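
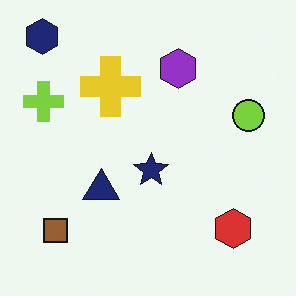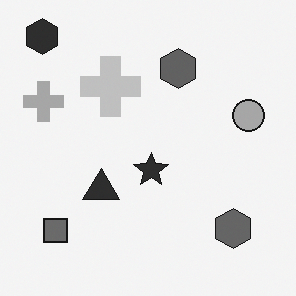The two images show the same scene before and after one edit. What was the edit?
This is the original image converted to grayscale.

All color is removed — every shape is now a shade of grey.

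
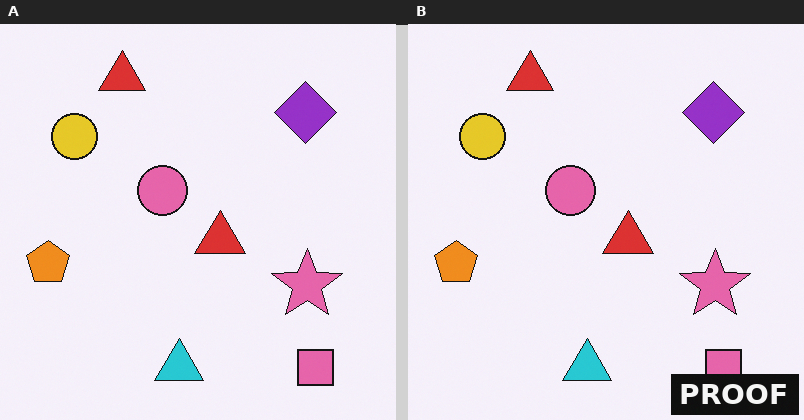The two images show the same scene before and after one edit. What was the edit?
It was watermarked with the text "PROOF" in the lower-right corner.

A dark label reading "PROOF" appears in the lower-right corner.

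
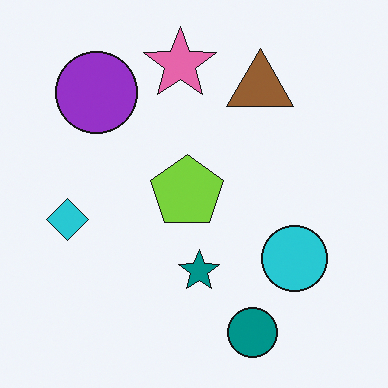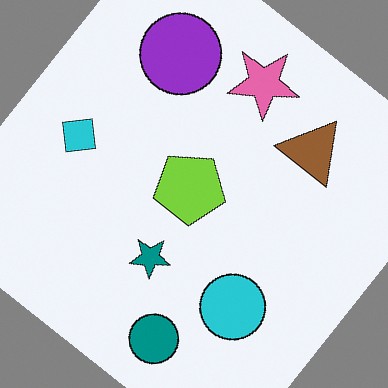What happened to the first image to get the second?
This is the original image rotated clockwise by a large amount — several tens of degrees.

Every shape is tilted by the same angle and the image corners show triangular fill wedges — a whole-image rotation by a non-right angle.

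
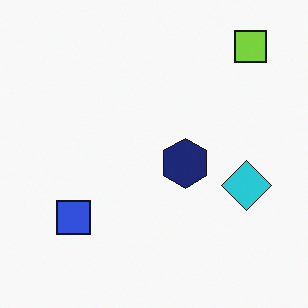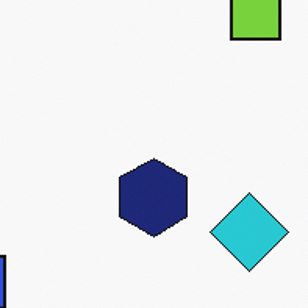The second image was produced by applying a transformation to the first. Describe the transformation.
The second image is the first cropped to a modestly smaller region and rescaled.

The visible shapes are larger and the field of view is narrower; shapes near the original edges may be partly or wholly outside the frame — a crop-and-rescale.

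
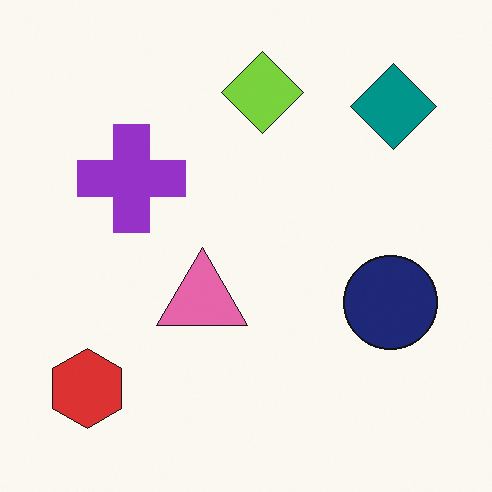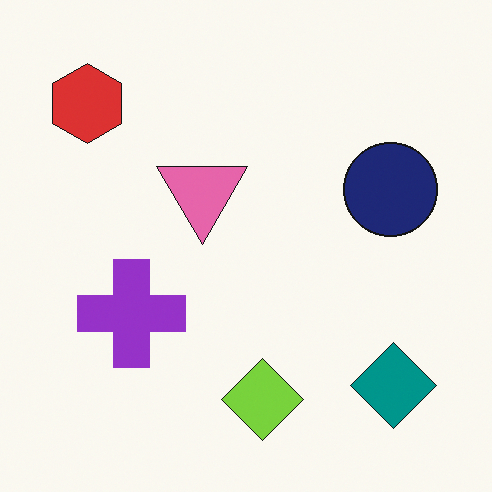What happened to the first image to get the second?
The second image is the first flipped vertically (top ↔ bottom).

The lime diamond is in the top of the first image and the bottom of the second — shapes on opposite sides of the horizontal midline have swapped in a mirror flip.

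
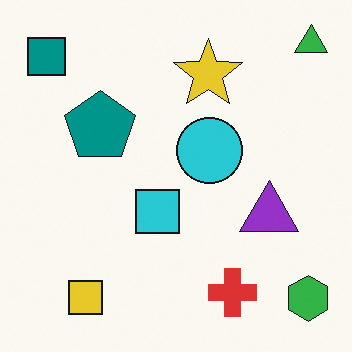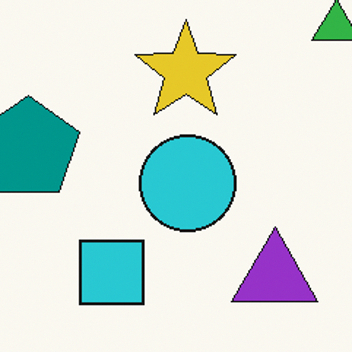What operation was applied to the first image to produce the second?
The image was cropped to a modestly smaller region and rescaled.

The visible shapes are larger and the field of view is narrower; shapes near the original edges may be partly or wholly outside the frame — a crop-and-rescale.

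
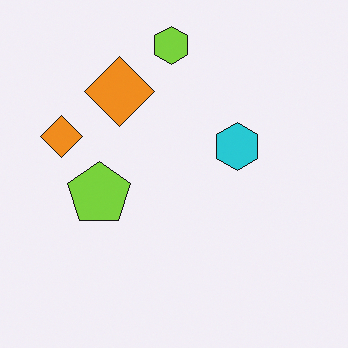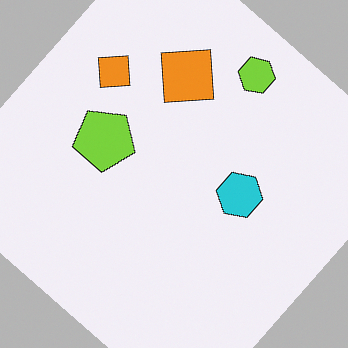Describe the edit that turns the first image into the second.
The second image is the first rotated clockwise by a large amount — several tens of degrees.

Every shape is tilted by the same angle and the image corners show triangular fill wedges — a whole-image rotation by a non-right angle.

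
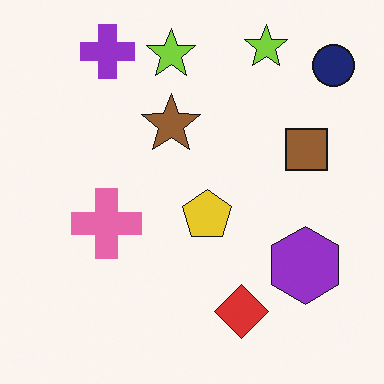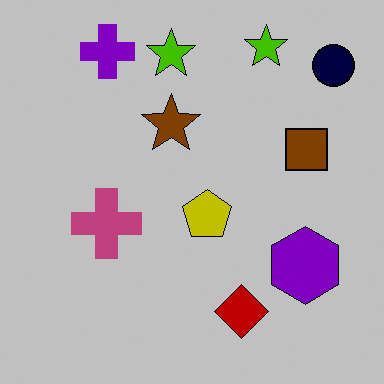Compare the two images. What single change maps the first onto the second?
It was heavily posterized to just a handful of flat colors.

Each flat color has snapped to a coarser quantized level — most visibly, the near-white background has dropped to a flat grey.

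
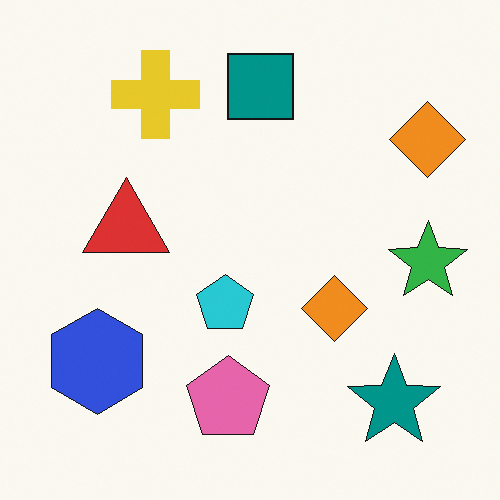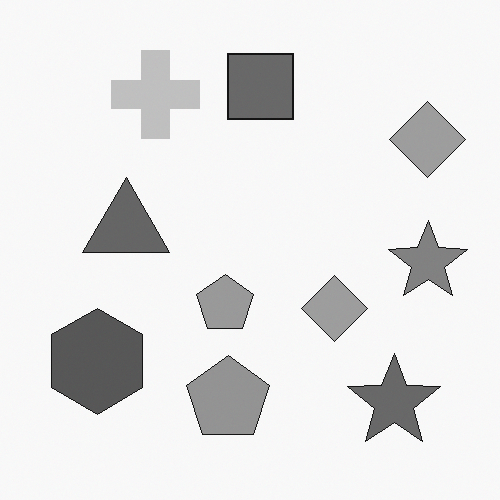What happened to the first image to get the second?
This is the original image converted to grayscale.

All color is removed — every shape is now a shade of grey.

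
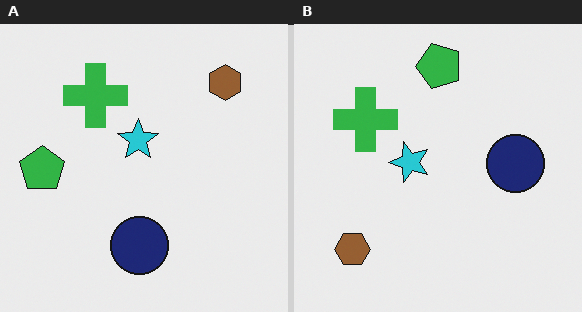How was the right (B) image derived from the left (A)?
It was transposed (reflected across the top-left ↔ bottom-right diagonal).

Shapes have swapped their row and column positions — what was in the top-right is now in the bottom-left — a diagonal reflection.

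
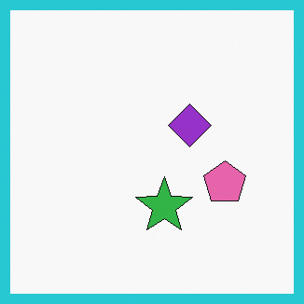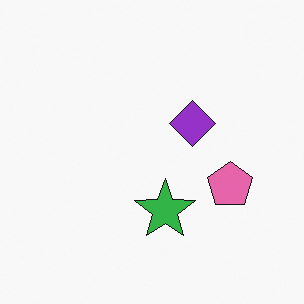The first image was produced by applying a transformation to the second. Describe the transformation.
The first image is the second framed with a cyan border.

A solid cyan frame runs around the edge of the first image, with the content slightly shrunk inside it.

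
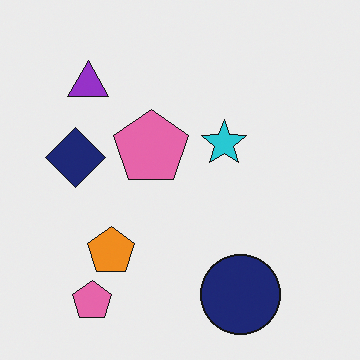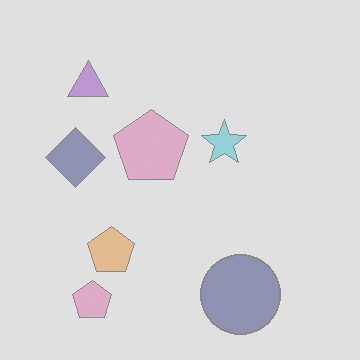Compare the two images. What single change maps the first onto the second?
Given much lower contrast.

Tones are pushed toward mid-grey across the whole image — a global contrast change.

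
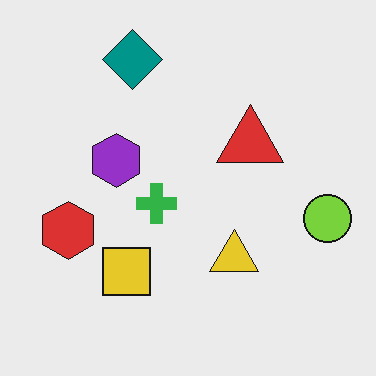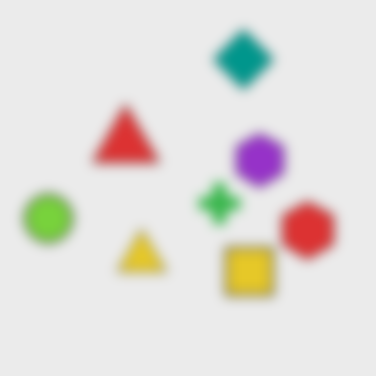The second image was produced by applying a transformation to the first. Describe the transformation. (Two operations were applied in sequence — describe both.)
The second image is the first flipped horizontally (left ↔ right), then heavily blurred.

The lime circle is in the right of the first image and the left of the second — shapes on opposite sides of the vertical midline have swapped in a mirror flip. Shape edges and outlines are uniformly softened across the whole image.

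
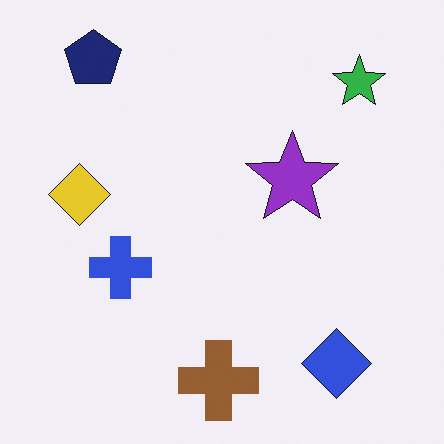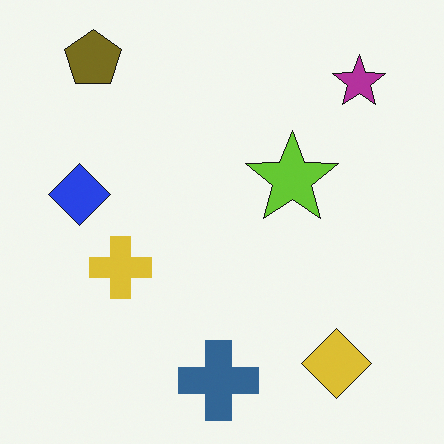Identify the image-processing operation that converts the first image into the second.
The image was hue-shifted by a large amount.

Every shape's color has rotated by the same amount around the hue wheel — a uniform hue shift.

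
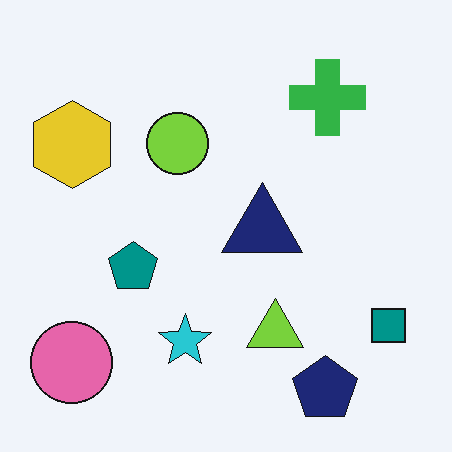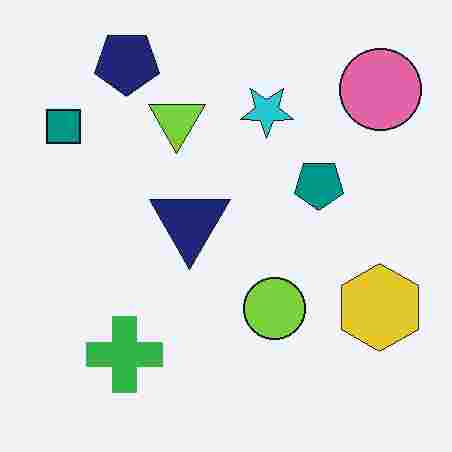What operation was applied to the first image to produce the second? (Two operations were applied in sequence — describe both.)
The transformation is: rotated 180°, then degraded with heavy JPEG compression.

The pink circle sits in the bottom-left of the first image and the top-right of the second — consistent with a whole-image 180° rotation. Blocky 8×8 compression artifacts appear around shape edges and the flat background shows ringing — characteristic JPEG degradation.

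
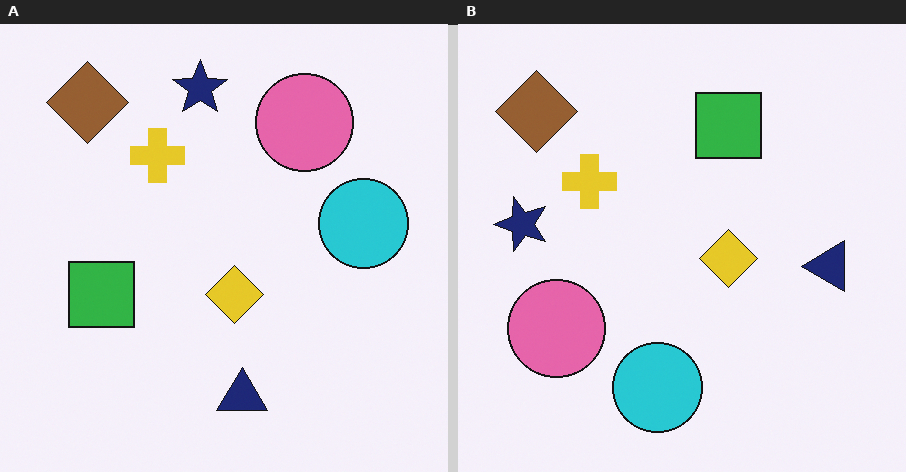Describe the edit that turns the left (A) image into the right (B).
The transformation is: transposed (reflected across the top-left ↔ bottom-right diagonal).

Shapes have swapped their row and column positions — what was in the top-right is now in the bottom-left — a diagonal reflection.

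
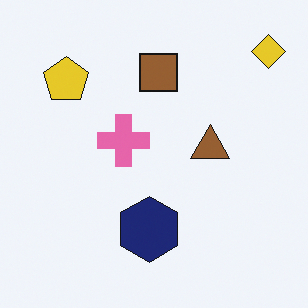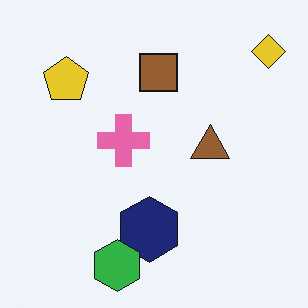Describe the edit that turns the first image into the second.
The transformation is: overlaid with an additional green hexagon.

A green hexagon appears in the second image that is absent from the first.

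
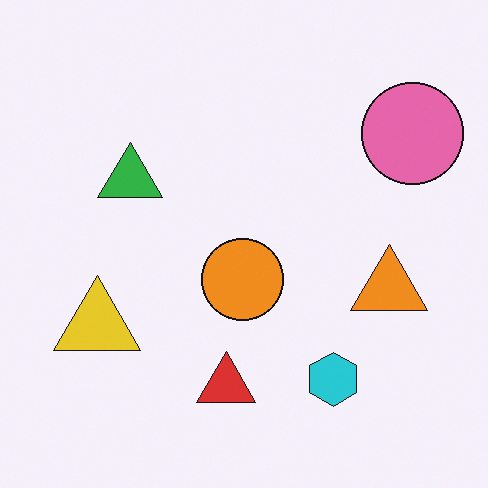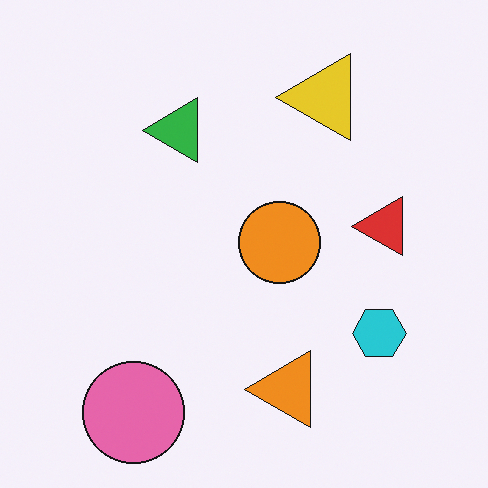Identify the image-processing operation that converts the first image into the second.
It was transposed (reflected across the top-left ↔ bottom-right diagonal).

Shapes have swapped their row and column positions — what was in the top-right is now in the bottom-left — a diagonal reflection.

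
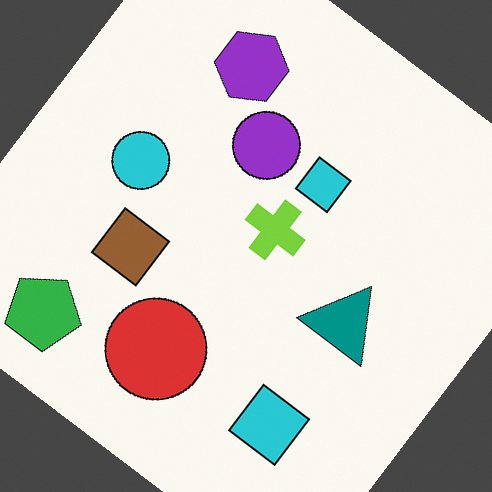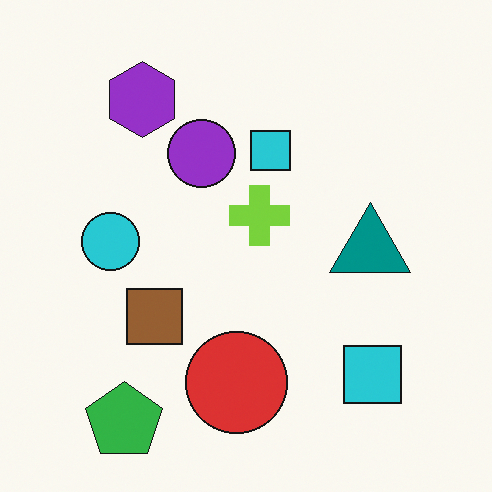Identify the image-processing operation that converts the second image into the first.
Rotated clockwise by a large amount — several tens of degrees.

Every shape is tilted by the same angle and the image corners show triangular fill wedges — a whole-image rotation by a non-right angle.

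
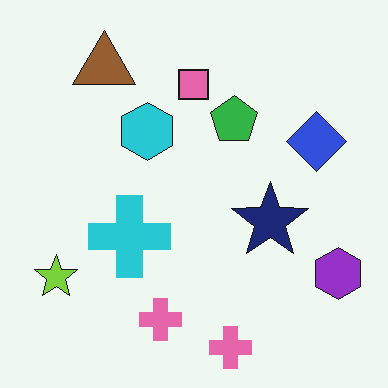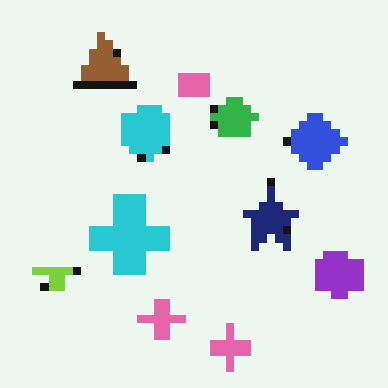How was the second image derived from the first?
The second image is the first moderately pixelated.

Shapes are reduced to large square blocks; fine edges and outlines are lost — a downscale-then-upscale (mosaic) effect.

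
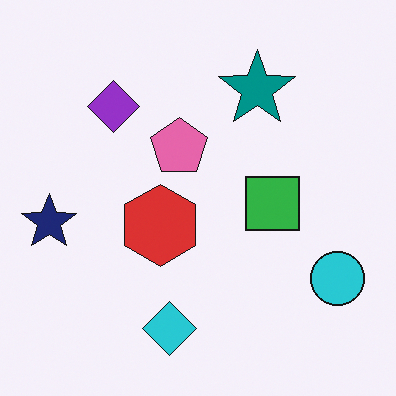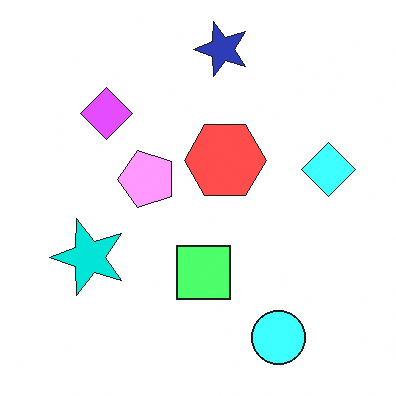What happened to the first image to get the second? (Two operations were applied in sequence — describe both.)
It was transposed (reflected across the top-left ↔ bottom-right diagonal), then substantially brightened.

Shapes have swapped their row and column positions — what was in the top-right is now in the bottom-left — a diagonal reflection. Every pixel — background and shapes alike — is uniformly brightened.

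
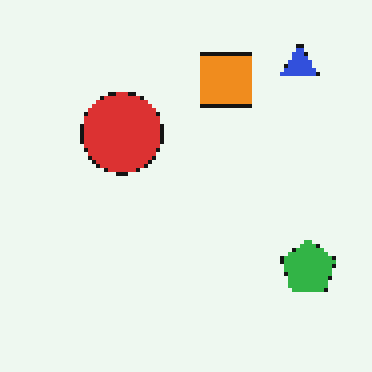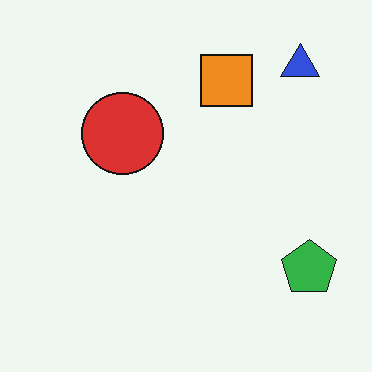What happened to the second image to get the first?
Lightly pixelated (a mild mosaic effect).

Shapes are reduced to large square blocks; fine edges and outlines are lost — a downscale-then-upscale (mosaic) effect.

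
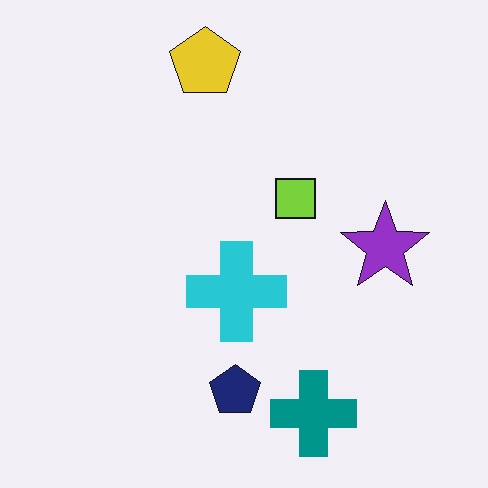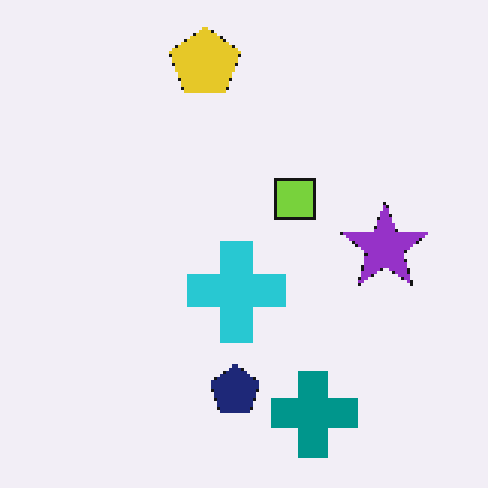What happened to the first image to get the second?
The image was lightly pixelated (a mild mosaic effect).

Shapes are reduced to large square blocks; fine edges and outlines are lost — a downscale-then-upscale (mosaic) effect.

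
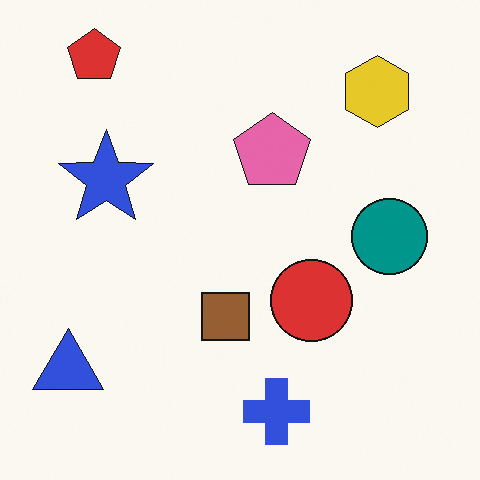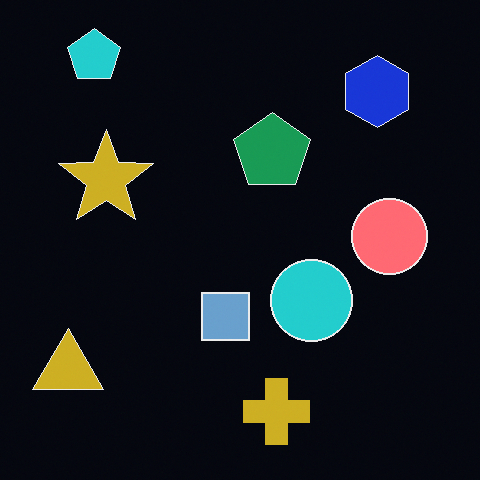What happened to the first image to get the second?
The image was color-inverted (negative).

The light background has become dark and every shape's color is its complement — a photographic negative.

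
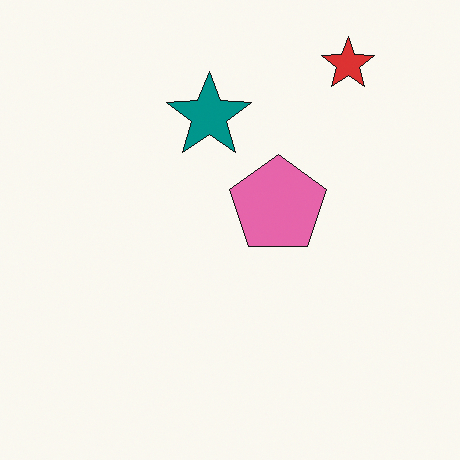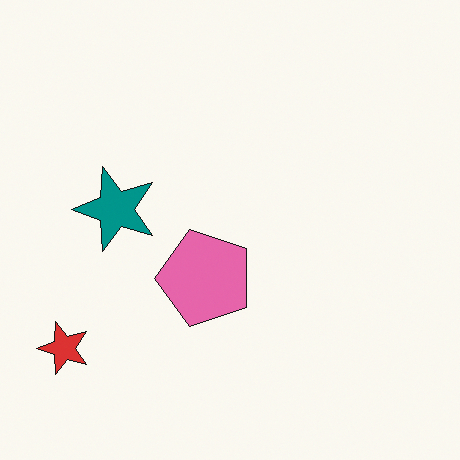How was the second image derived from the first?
The transformation is: transposed (reflected across the top-left ↔ bottom-right diagonal).

Shapes have swapped their row and column positions — what was in the top-right is now in the bottom-left — a diagonal reflection.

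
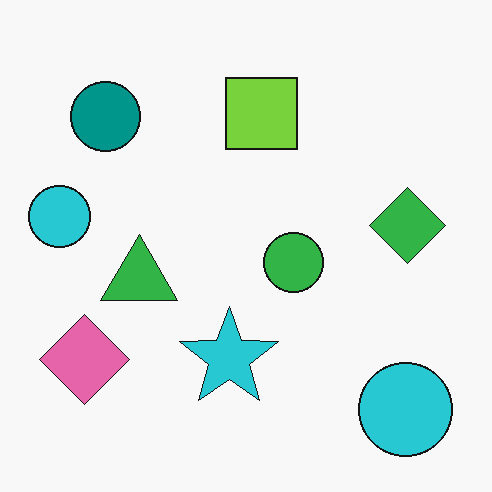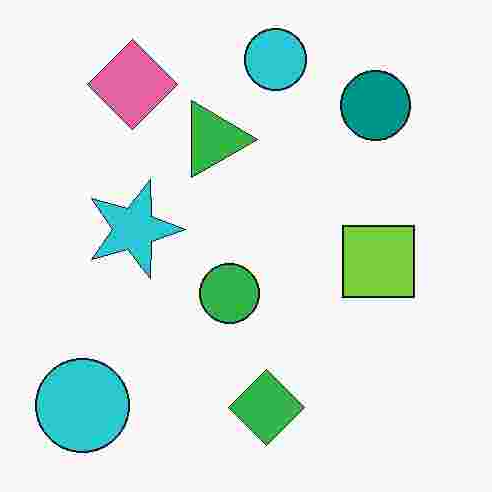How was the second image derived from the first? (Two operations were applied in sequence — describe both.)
The image was heavily JPEG-compressed with obvious blocking artifacts, then rotated 90° clockwise.

Blocky 8×8 compression artifacts appear around shape edges and the flat background shows ringing — characteristic JPEG degradation. The pink diamond sits in the bottom-left of the first image and the top-left of the second — consistent with a whole-image 90° clockwise rotation.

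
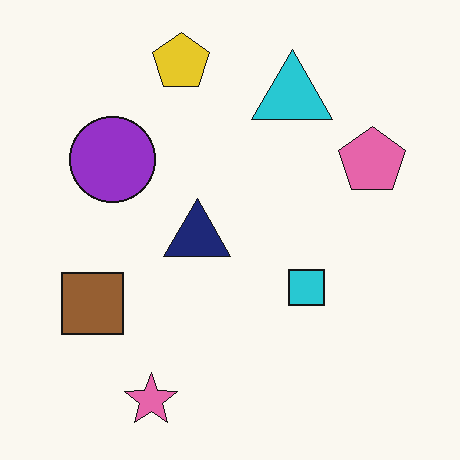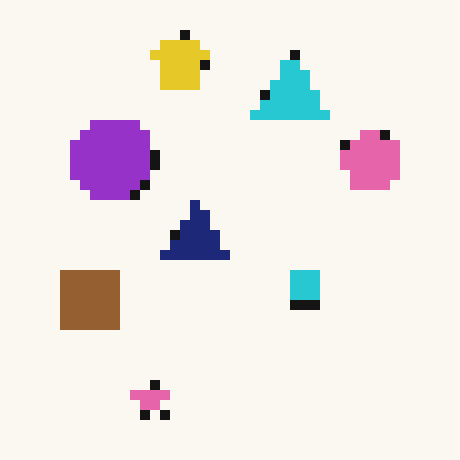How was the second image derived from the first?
The second image is the first heavily pixelated into large blocks.

Shapes are reduced to large square blocks; fine edges and outlines are lost — a downscale-then-upscale (mosaic) effect.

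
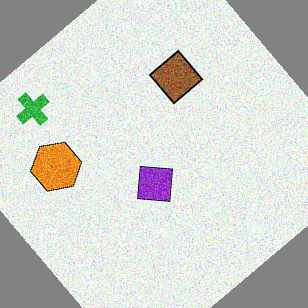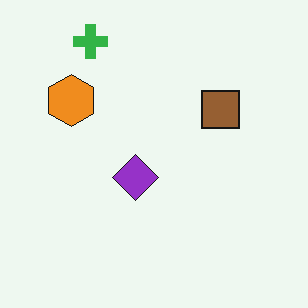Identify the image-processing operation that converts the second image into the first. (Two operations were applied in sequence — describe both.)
The image was degraded with visible gaussian noise, then rotated counter-clockwise by a large amount — several tens of degrees.

Random speckle covers the whole image, including the flat background. Every shape is tilted by the same angle and the image corners show triangular fill wedges — a whole-image rotation by a non-right angle.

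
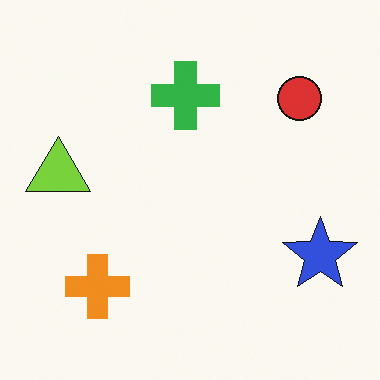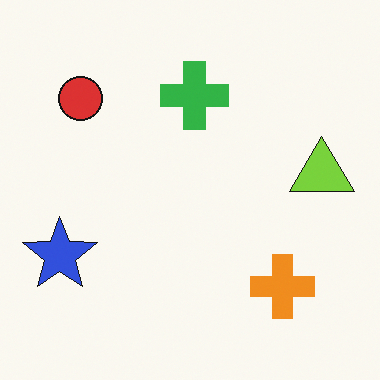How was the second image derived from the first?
The second image is the first flipped horizontally (left ↔ right).

The lime triangle is in the left of the first image and the right of the second — shapes on opposite sides of the vertical midline have swapped in a mirror flip.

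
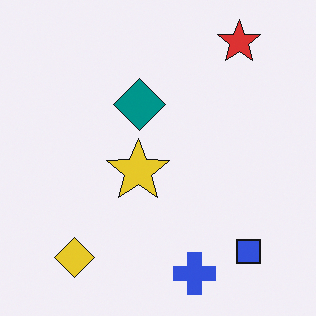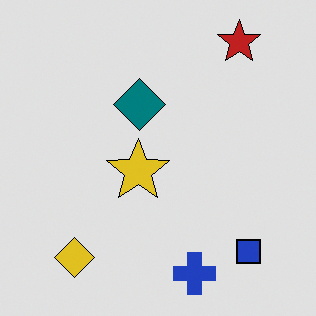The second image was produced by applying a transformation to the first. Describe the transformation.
The transformation is: posterized to a reduced palette.

Each flat color has snapped to a coarser quantized level — most visibly, the near-white background has dropped to a flat grey.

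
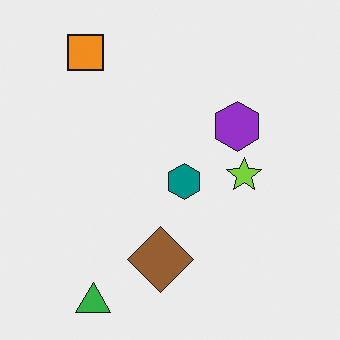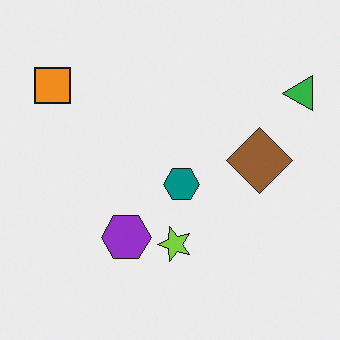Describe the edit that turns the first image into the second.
This is the original image transposed (reflected across the top-left ↔ bottom-right diagonal).

Shapes have swapped their row and column positions — what was in the top-right is now in the bottom-left — a diagonal reflection.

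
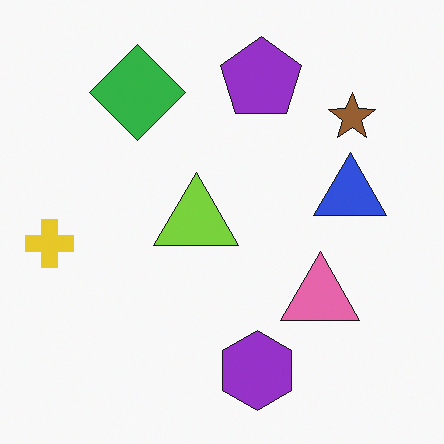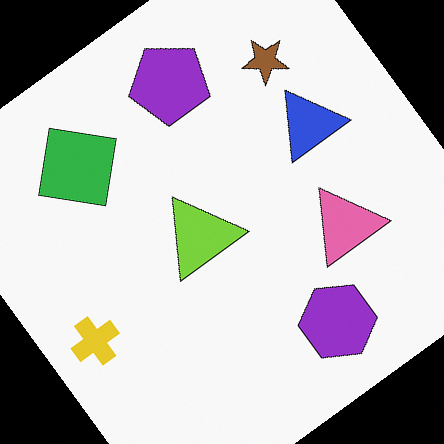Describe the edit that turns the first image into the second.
The image was rotated counter-clockwise by a large amount — several tens of degrees.

Every shape is tilted by the same angle and the image corners show triangular fill wedges — a whole-image rotation by a non-right angle.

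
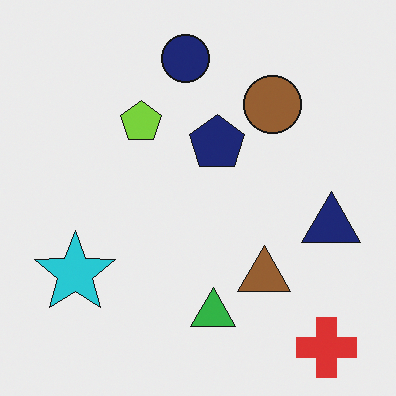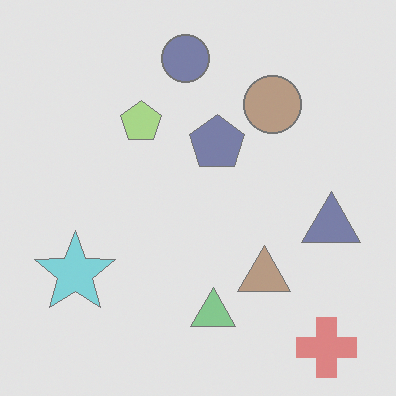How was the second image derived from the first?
It was given much lower contrast.

Tones are pushed toward mid-grey across the whole image — a global contrast change.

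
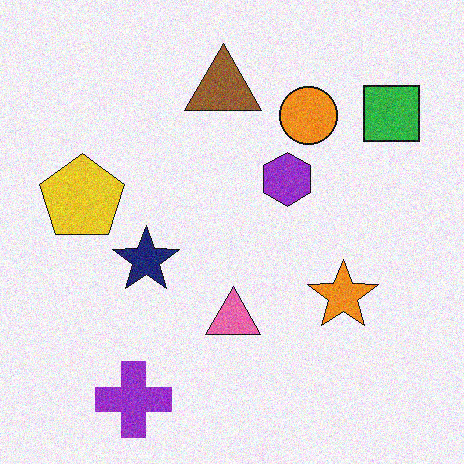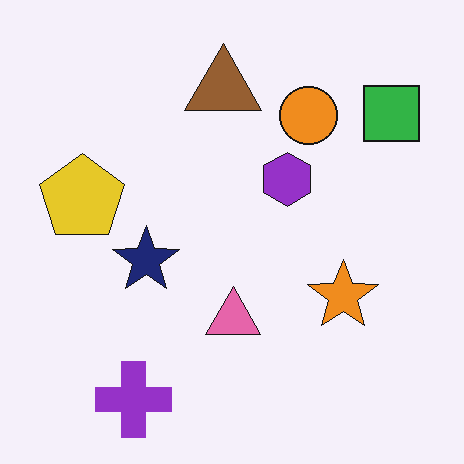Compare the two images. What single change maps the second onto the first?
It was degraded with visible gaussian noise.

Random speckle covers the whole image, including the flat background.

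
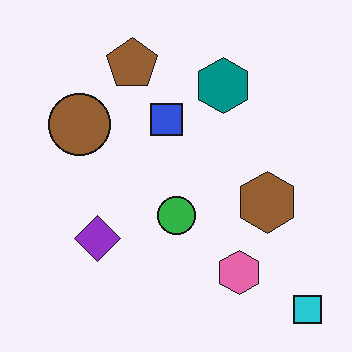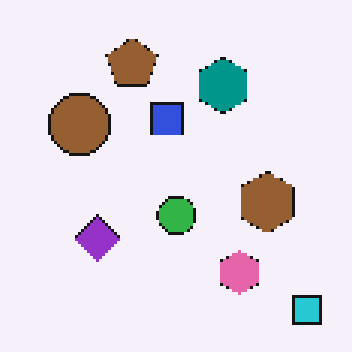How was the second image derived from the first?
Mildly pixelated.

Shapes are reduced to large square blocks; fine edges and outlines are lost — a downscale-then-upscale (mosaic) effect.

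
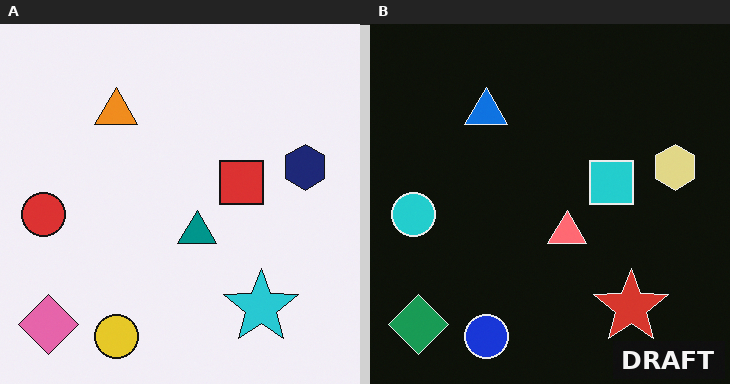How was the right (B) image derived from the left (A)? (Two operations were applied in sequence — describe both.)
The image was color-inverted (negative), then watermarked with the text "DRAFT" in the lower-right corner.

The light background has become dark and every shape's color is its complement — a photographic negative. A dark label reading "DRAFT" appears in the lower-right corner.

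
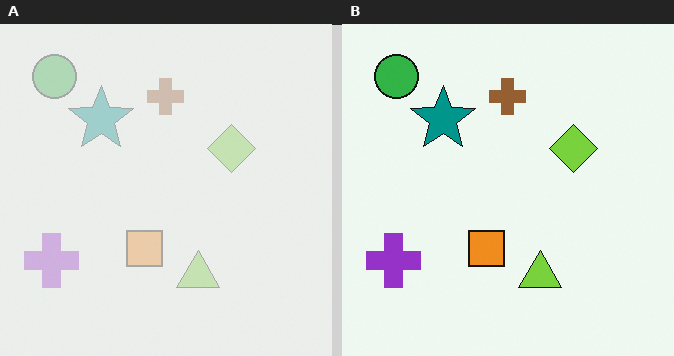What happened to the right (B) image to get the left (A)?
It was washed out (contrast reduced).

Tones are pushed toward mid-grey across the whole image — a global contrast change.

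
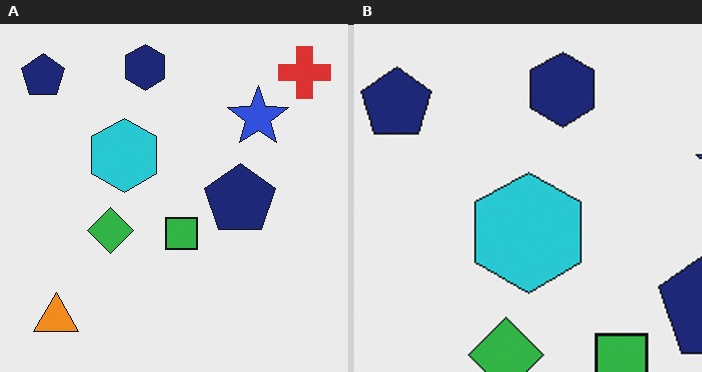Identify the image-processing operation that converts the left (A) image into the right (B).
It was cropped to a noticeably smaller region and rescaled.

The visible shapes are larger and the field of view is narrower; shapes near the original edges may be partly or wholly outside the frame — a crop-and-rescale.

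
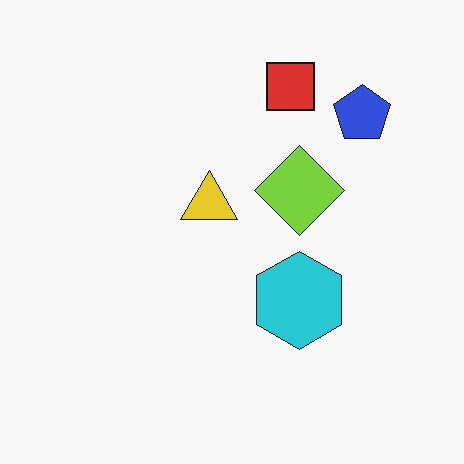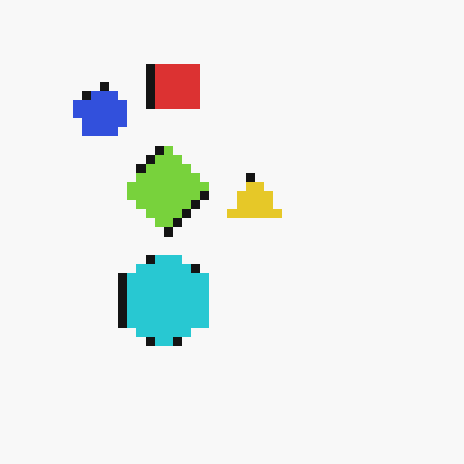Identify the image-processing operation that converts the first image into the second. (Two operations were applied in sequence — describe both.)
Flipped horizontally (left ↔ right), then heavily pixelated into large blocks.

The blue pentagon is in the top-right of the first image and the top-left of the second — shapes on opposite sides of the vertical midline have swapped in a mirror flip. Shapes are reduced to large square blocks; fine edges and outlines are lost — a downscale-then-upscale (mosaic) effect.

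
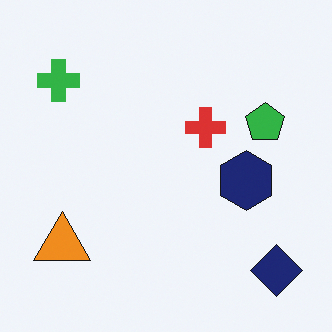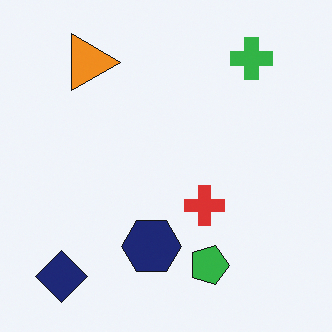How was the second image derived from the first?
The second image is the first rotated 90° clockwise.

The navy diamond sits in the bottom-right of the first image and the bottom-left of the second — consistent with a whole-image 90° clockwise rotation.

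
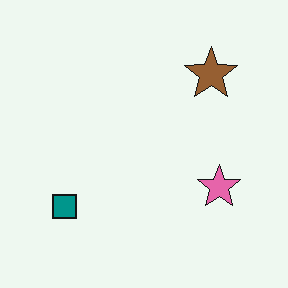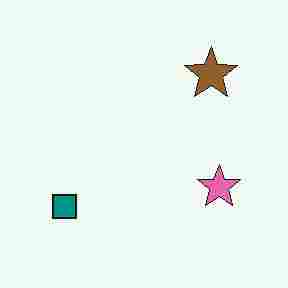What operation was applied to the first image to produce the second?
The transformation is: degraded with heavy JPEG compression.

Blocky 8×8 compression artifacts appear around shape edges and the flat background shows ringing — characteristic JPEG degradation.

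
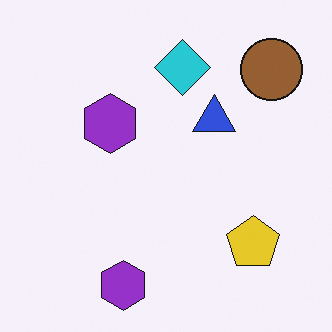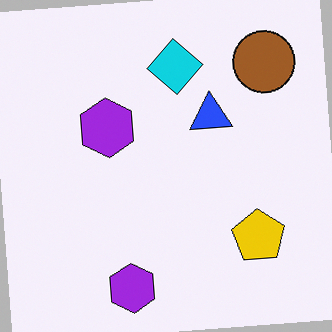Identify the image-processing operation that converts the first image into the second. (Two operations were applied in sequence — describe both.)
It was slightly oversaturated, then rotated counter-clockwise by a slight angle.

All colors are more vivid — a global saturation change. Every shape is tilted by the same angle and the image corners show triangular fill wedges — a whole-image rotation by a non-right angle.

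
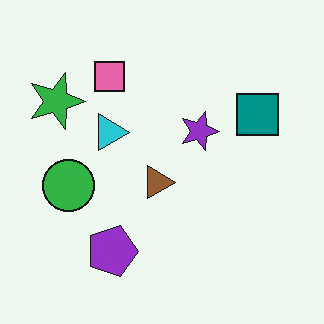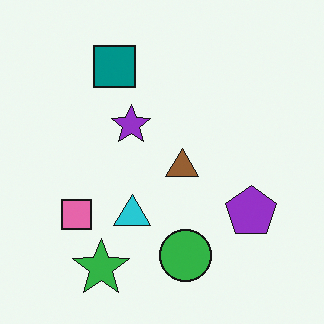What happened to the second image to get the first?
The first image is the second rotated 90° clockwise.

The green star sits in the bottom-left of the second image and the top-left of the first — consistent with a whole-image 90° clockwise rotation.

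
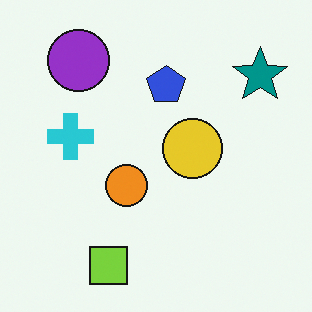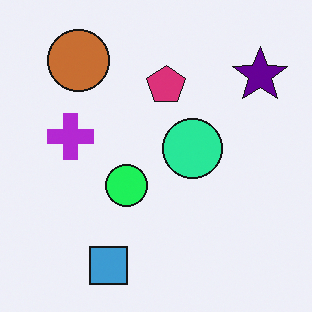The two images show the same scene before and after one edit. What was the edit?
It was hue-shifted noticeably.

Every shape's color has rotated by the same amount around the hue wheel — a uniform hue shift.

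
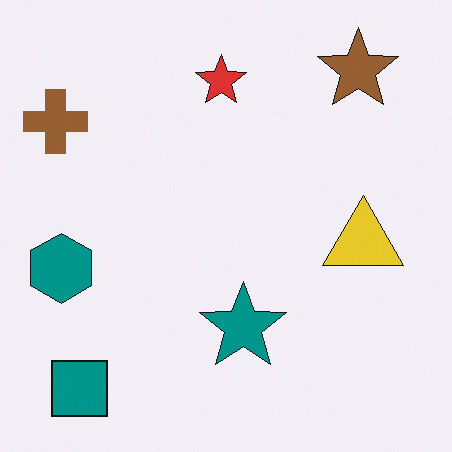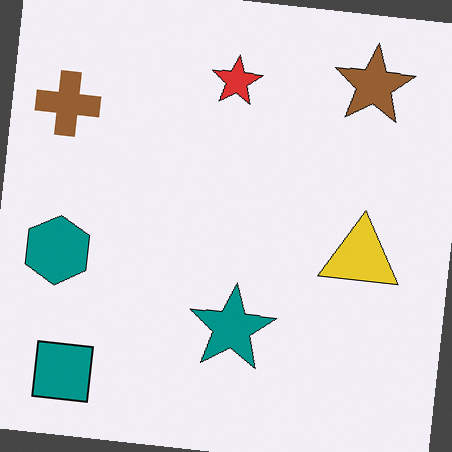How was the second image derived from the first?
The image was rotated clockwise by a small amount.

Every shape is tilted by the same angle and the image corners show triangular fill wedges — a whole-image rotation by a non-right angle.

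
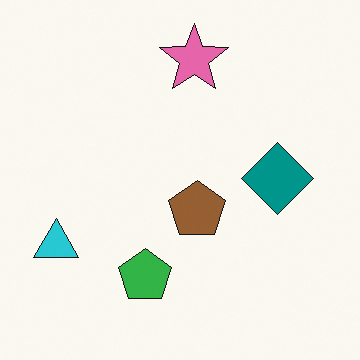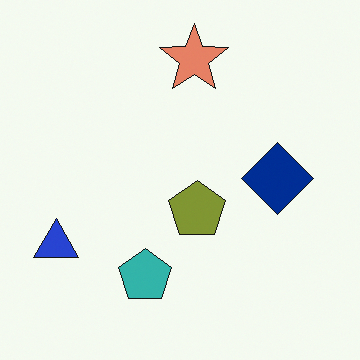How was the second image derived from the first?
It was hue-shifted by a small amount.

Every shape's color has rotated by the same amount around the hue wheel — a uniform hue shift.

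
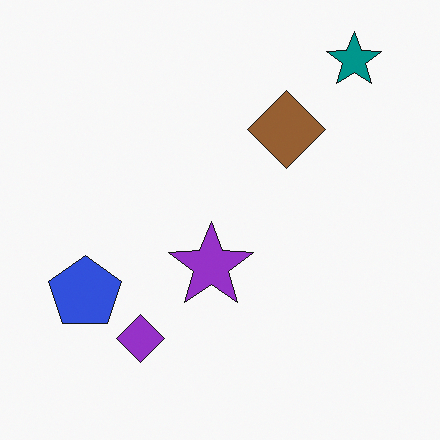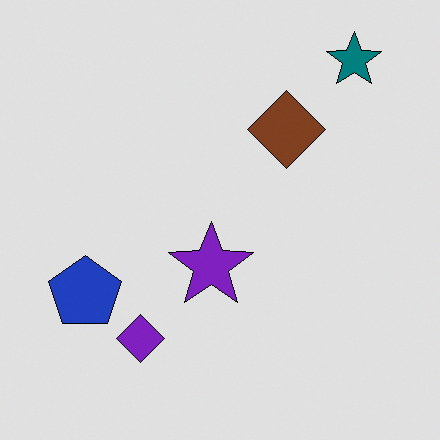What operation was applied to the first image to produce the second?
This is the original image moderately posterized.

Each flat color has snapped to a coarser quantized level — most visibly, the near-white background has dropped to a flat grey.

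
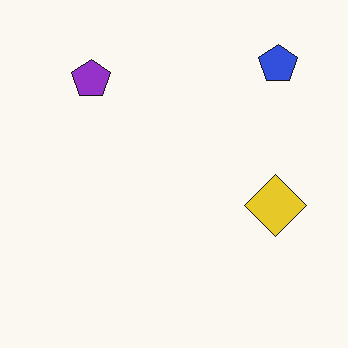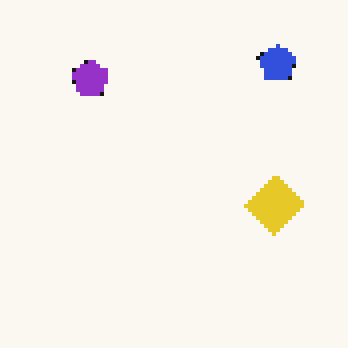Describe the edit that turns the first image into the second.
Mildly pixelated.

Shapes are reduced to large square blocks; fine edges and outlines are lost — a downscale-then-upscale (mosaic) effect.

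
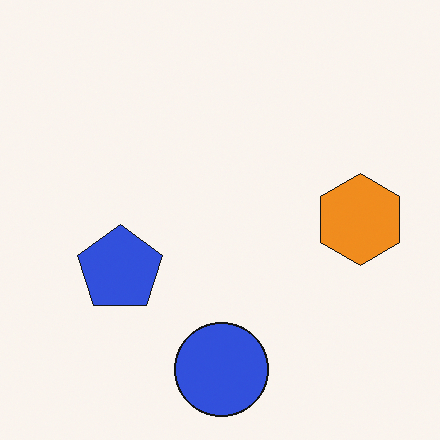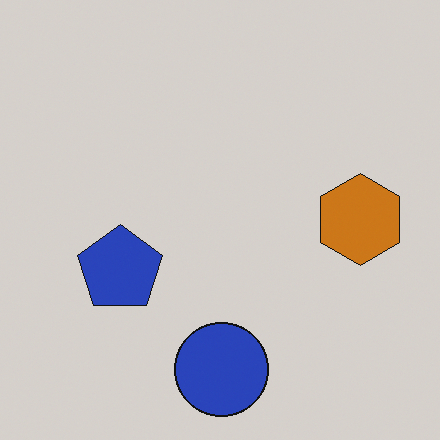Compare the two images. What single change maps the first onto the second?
This is the original image slightly darkened.

Every pixel — background and shapes alike — is uniformly darkened.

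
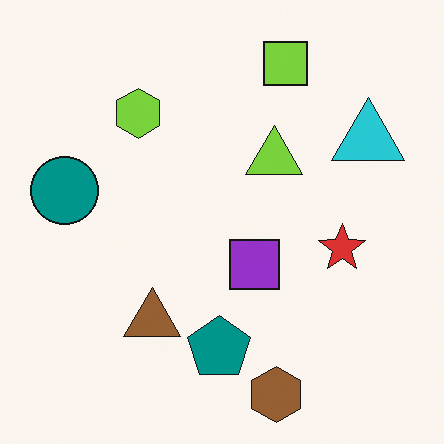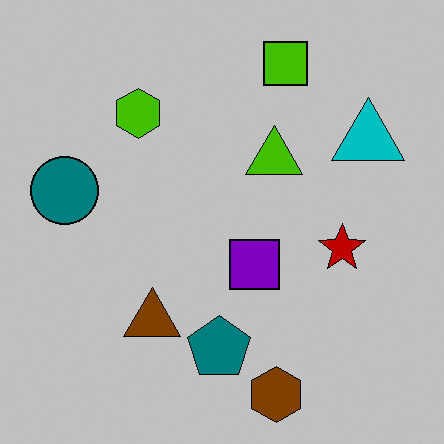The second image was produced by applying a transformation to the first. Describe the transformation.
The transformation is: heavily posterized to just a handful of flat colors.

Each flat color has snapped to a coarser quantized level — most visibly, the near-white background has dropped to a flat grey.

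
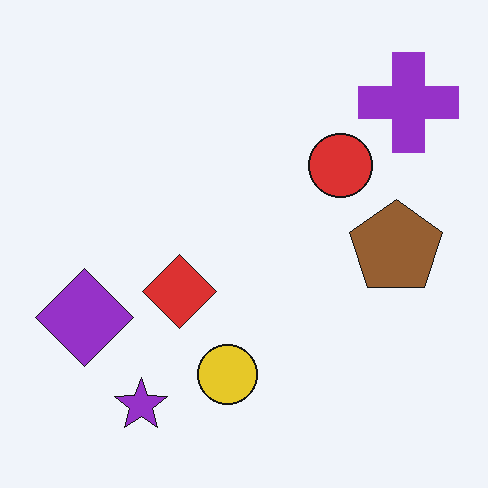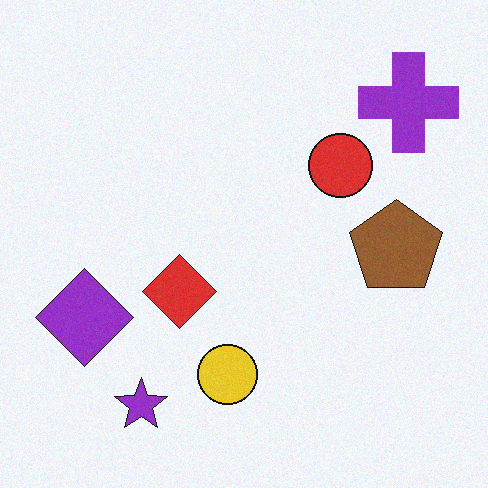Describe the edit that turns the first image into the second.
This is the original image degraded with light additive noise.

Random speckle covers the whole image, including the flat background.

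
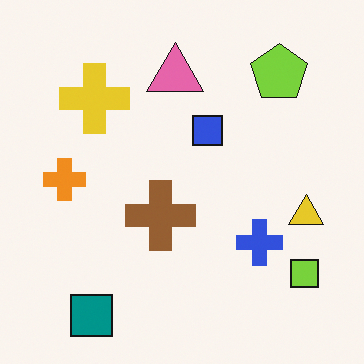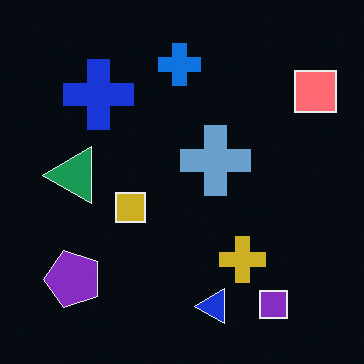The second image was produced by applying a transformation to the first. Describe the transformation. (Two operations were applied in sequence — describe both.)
The transformation is: color-inverted (negative), then transposed (reflected across the top-left ↔ bottom-right diagonal).

The light background has become dark and every shape's color is its complement — a photographic negative. Shapes have swapped their row and column positions — what was in the top-right is now in the bottom-left — a diagonal reflection.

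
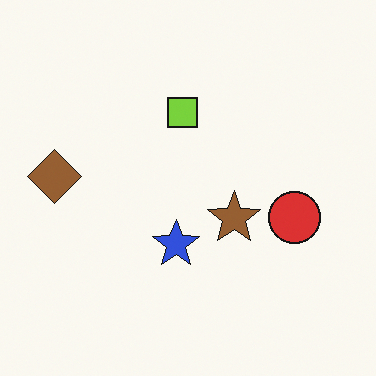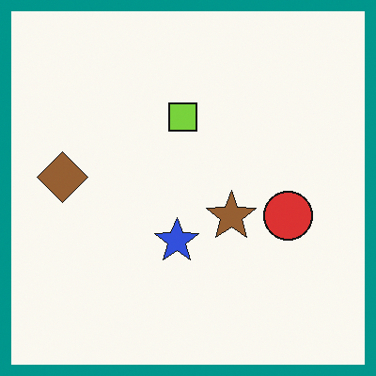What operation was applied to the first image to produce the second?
The transformation is: framed with a teal border.

A solid teal frame runs around the edge of the second image, with the content slightly shrunk inside it.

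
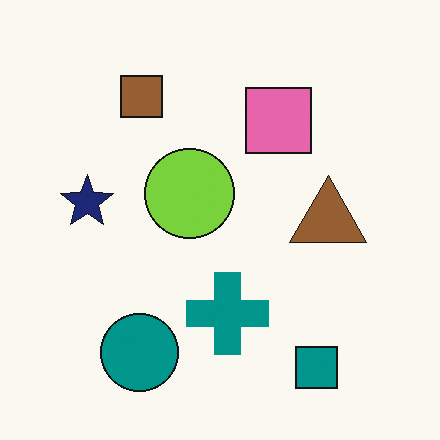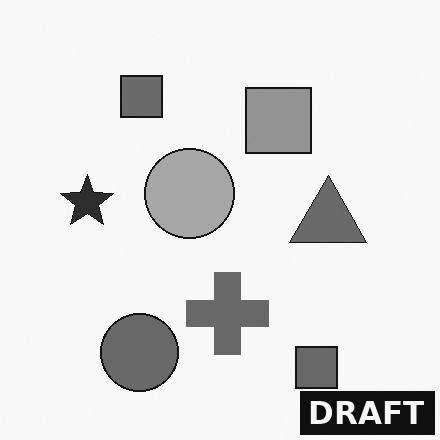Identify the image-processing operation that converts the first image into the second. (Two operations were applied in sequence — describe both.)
It was converted to grayscale, then watermarked with the text "DRAFT" in the lower-right corner.

All color is removed — every shape is now a shade of grey. A dark label reading "DRAFT" appears in the lower-right corner.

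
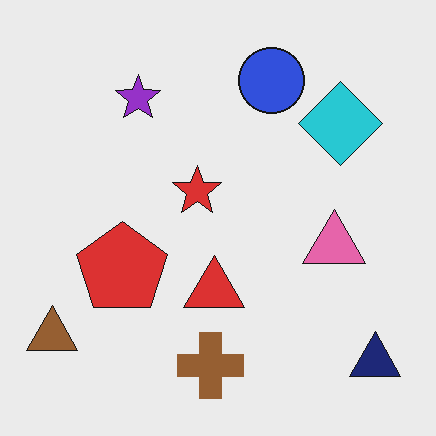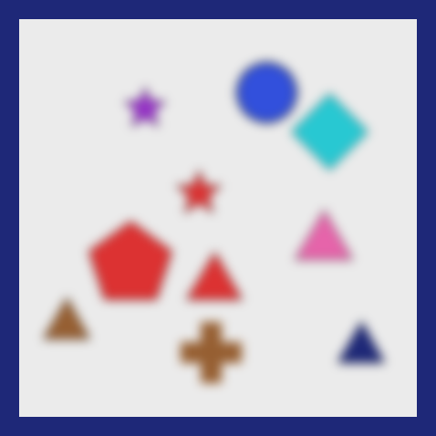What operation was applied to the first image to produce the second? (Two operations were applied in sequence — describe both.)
Heavily blurred, then framed with a navy border.

Shape edges and outlines are uniformly softened across the whole image. A solid navy frame runs around the edge of the second image, with the content slightly shrunk inside it.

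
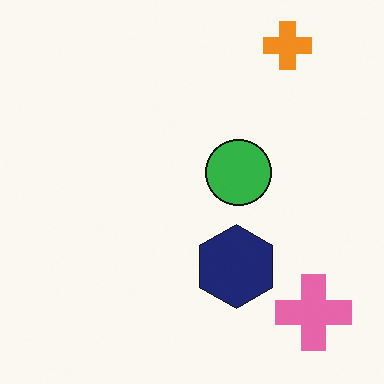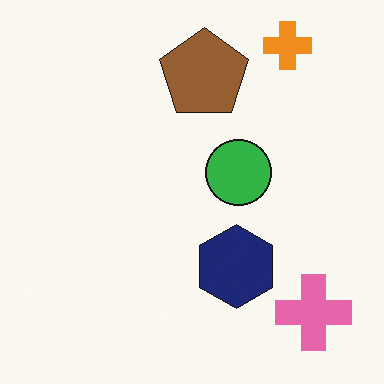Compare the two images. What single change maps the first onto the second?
The transformation is: overlaid with an additional brown pentagon.

A brown pentagon appears in the second image that is absent from the first.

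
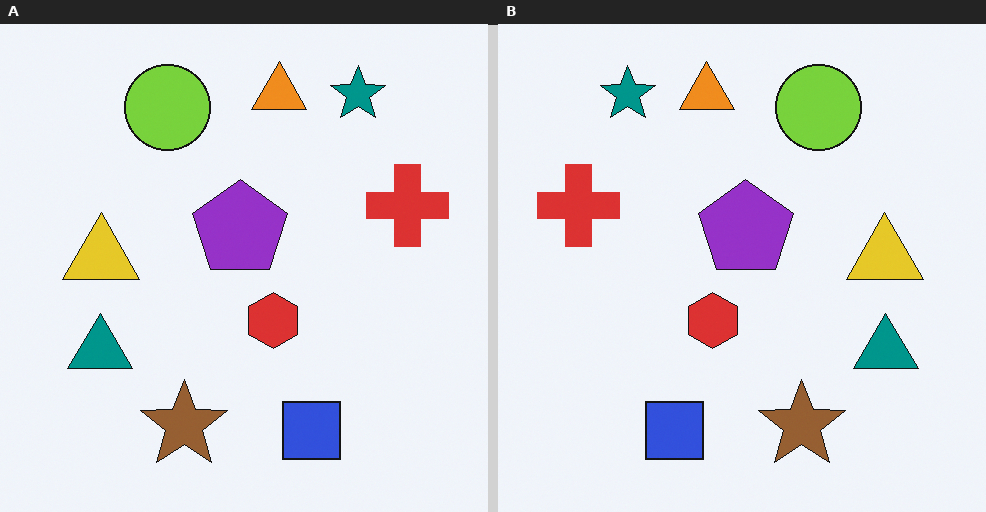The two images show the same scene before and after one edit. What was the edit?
This is the original image flipped horizontally (left ↔ right).

The red cross is in the right of the left (A) image and the left of the right (B) — shapes on opposite sides of the vertical midline have swapped in a mirror flip.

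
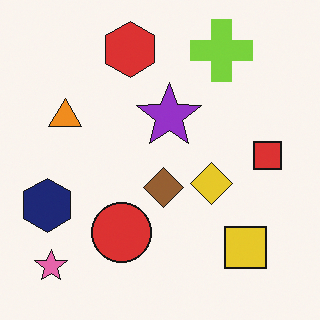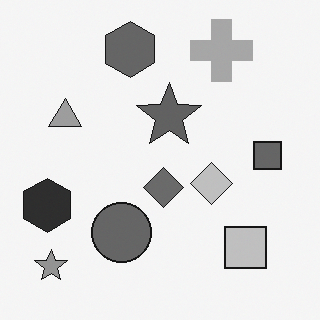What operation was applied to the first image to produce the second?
The transformation is: converted to grayscale.

All color is removed — every shape is now a shade of grey.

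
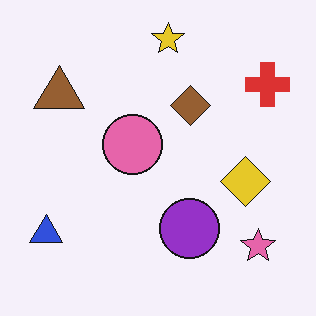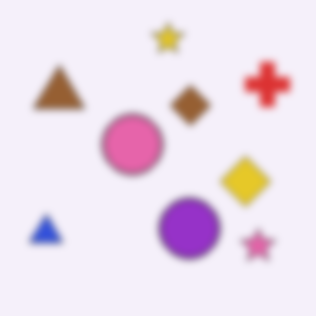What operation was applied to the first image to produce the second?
It was noticeably gaussian-blurred.

Shape edges and outlines are uniformly softened across the whole image.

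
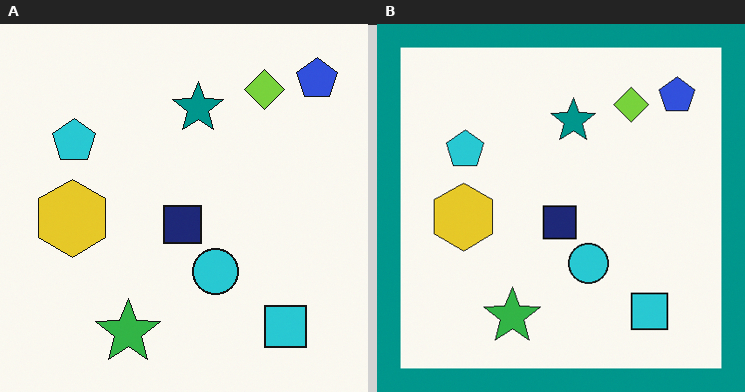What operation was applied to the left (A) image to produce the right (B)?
The transformation is: framed with a teal border.

A solid teal frame runs around the edge of the right (B) image, with the content slightly shrunk inside it.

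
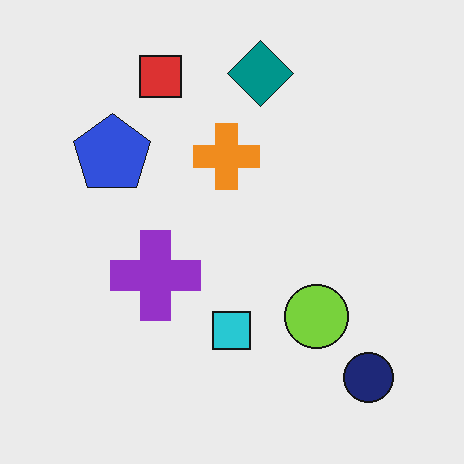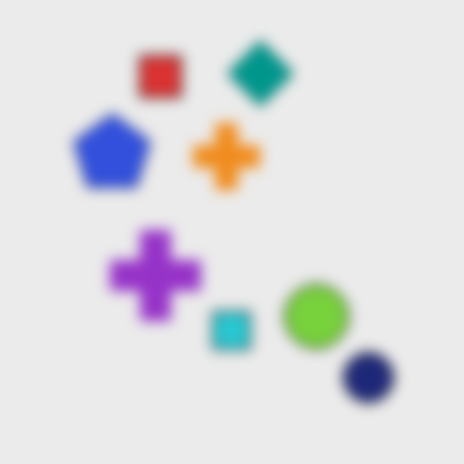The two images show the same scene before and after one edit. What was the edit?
The transformation is: heavily blurred.

Shape edges and outlines are uniformly softened across the whole image.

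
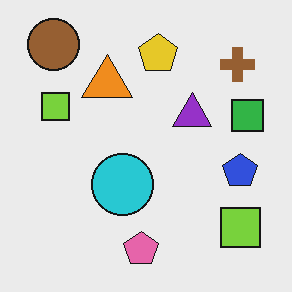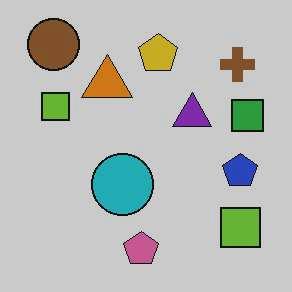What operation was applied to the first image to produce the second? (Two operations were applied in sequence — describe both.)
The second image is the first JPEG-compressed with visible artifacts, then slightly darkened.

Blocky 8×8 compression artifacts appear around shape edges and the flat background shows ringing — characteristic JPEG degradation. Every pixel — background and shapes alike — is uniformly darkened.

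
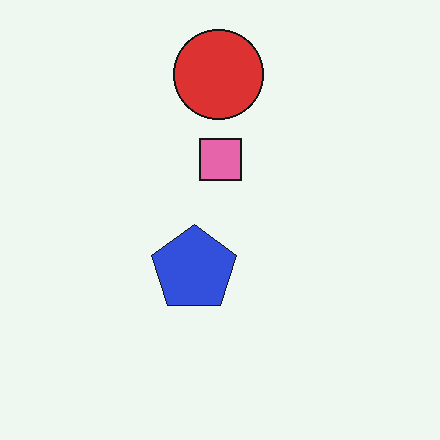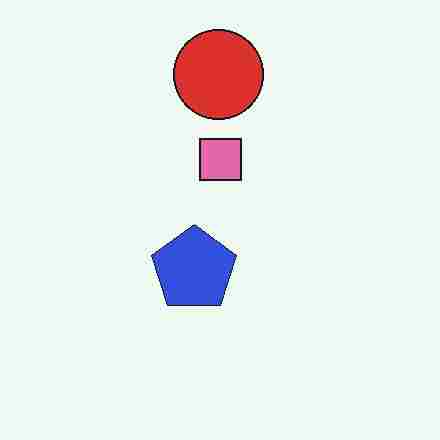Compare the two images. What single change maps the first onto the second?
The second image is the first degraded with heavy JPEG compression.

Blocky 8×8 compression artifacts appear around shape edges and the flat background shows ringing — characteristic JPEG degradation.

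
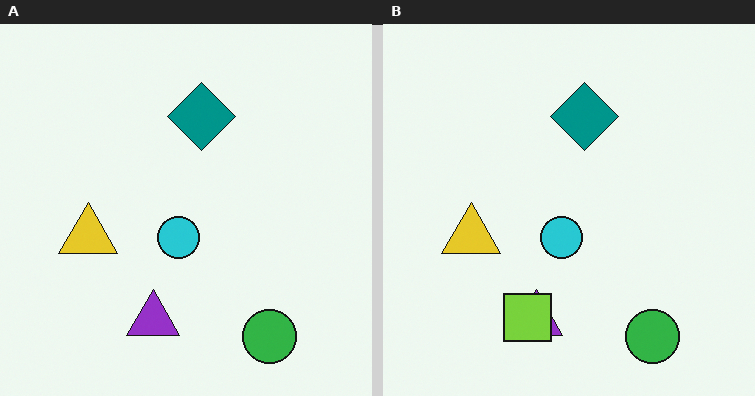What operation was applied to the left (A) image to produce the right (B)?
The right (B) image is the left (A) overlaid with an additional lime square.

A lime square appears in the right (B) image that is absent from the left (A).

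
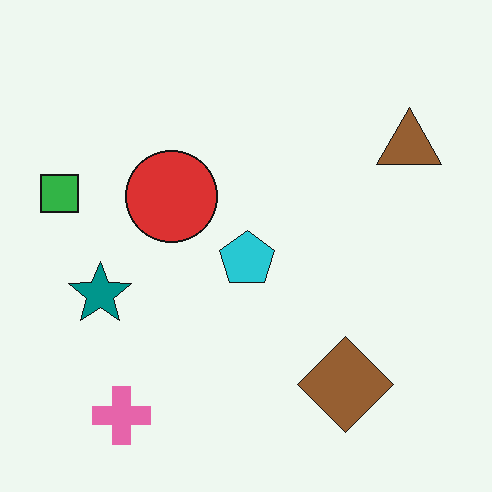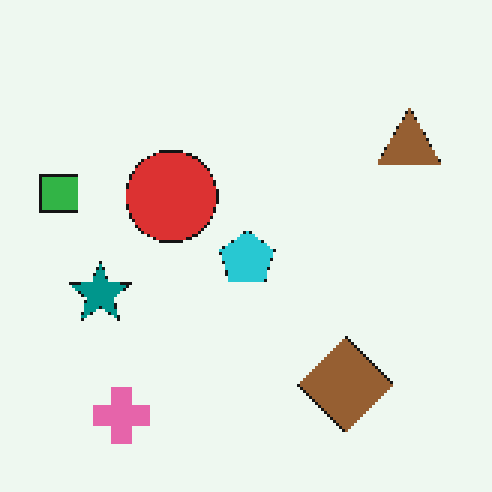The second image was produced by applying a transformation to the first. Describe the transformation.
Lightly pixelated (a mild mosaic effect).

Shapes are reduced to large square blocks; fine edges and outlines are lost — a downscale-then-upscale (mosaic) effect.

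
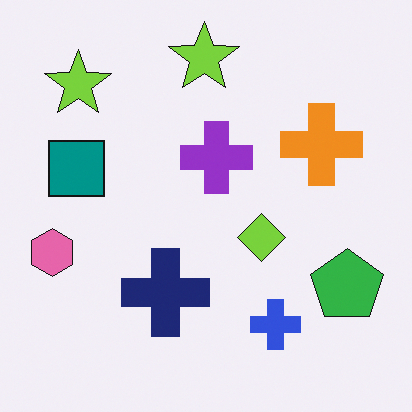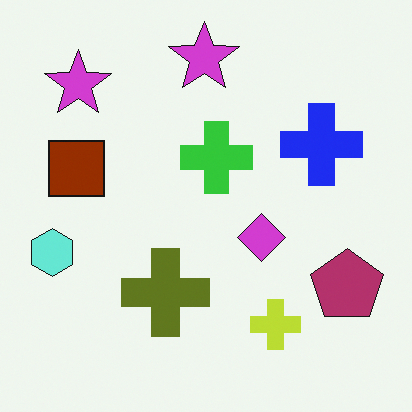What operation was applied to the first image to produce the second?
The second image is the first hue-shifted through roughly half the color wheel.

Every shape's color has rotated by the same amount around the hue wheel — a uniform hue shift.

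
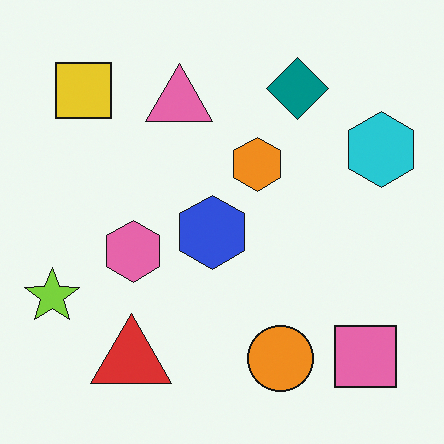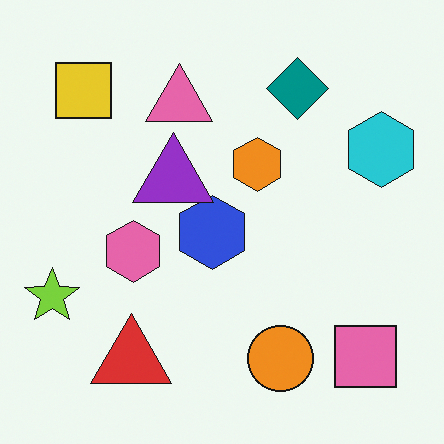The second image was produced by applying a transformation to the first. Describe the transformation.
The image was overlaid with an additional purple triangle.

A purple triangle appears in the second image that is absent from the first.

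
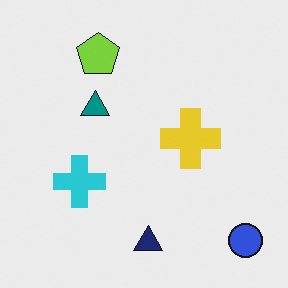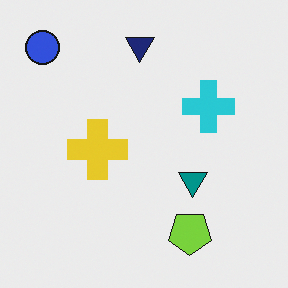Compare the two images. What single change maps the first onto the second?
This is the original image rotated 180°.

The blue circle sits in the bottom-right of the first image and the top-left of the second — consistent with a whole-image 180° rotation.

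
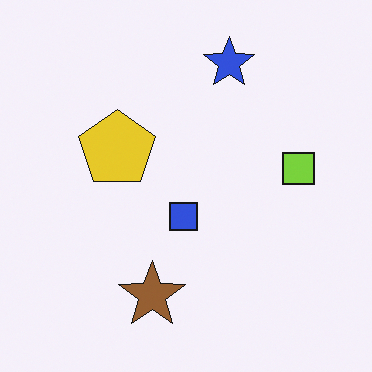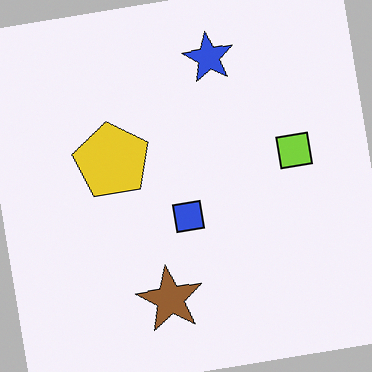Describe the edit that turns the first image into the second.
The transformation is: rotated counter-clockwise by a few degrees.

Every shape is tilted by the same angle and the image corners show triangular fill wedges — a whole-image rotation by a non-right angle.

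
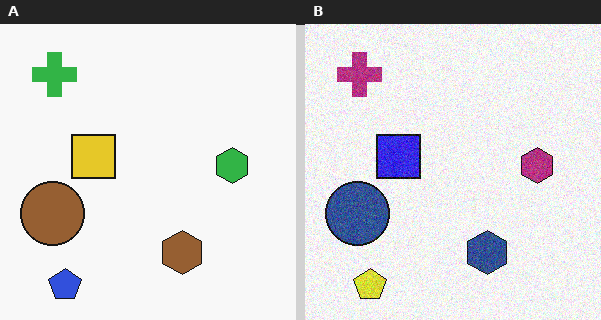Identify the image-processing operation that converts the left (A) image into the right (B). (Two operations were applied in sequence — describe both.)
The right (B) image is the left (A) hue-shifted through roughly half the color wheel, then degraded with visible gaussian noise.

Every shape's color has rotated by the same amount around the hue wheel — a uniform hue shift. Random speckle covers the whole image, including the flat background.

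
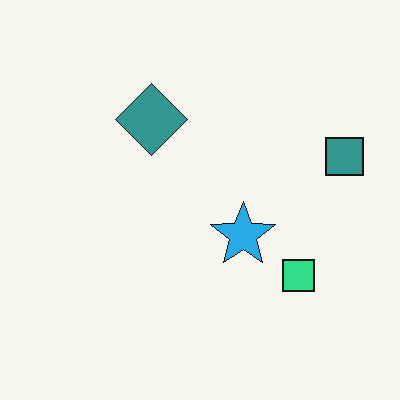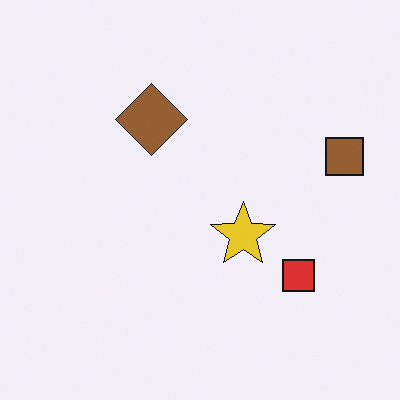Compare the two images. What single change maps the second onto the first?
Hue-shifted noticeably.

Every shape's color has rotated by the same amount around the hue wheel — a uniform hue shift.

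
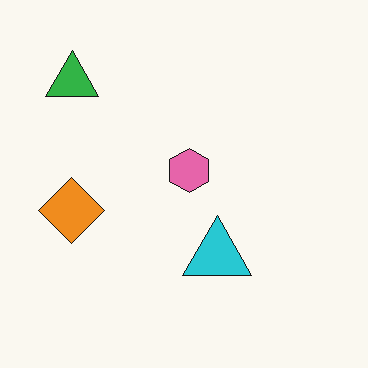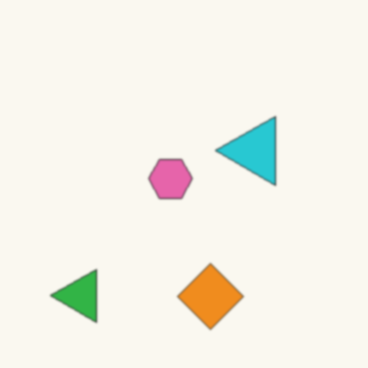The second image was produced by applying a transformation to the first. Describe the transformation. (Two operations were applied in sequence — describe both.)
The second image is the first slightly softened, then rotated 90° counter-clockwise.

Shape edges and outlines are uniformly softened across the whole image. The green triangle sits in the top-left of the first image and the bottom-left of the second — consistent with a whole-image 90° counter-clockwise rotation.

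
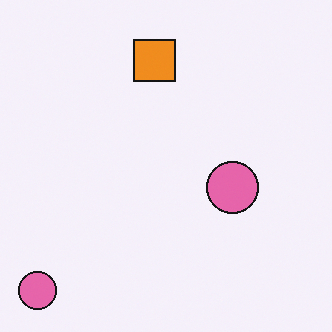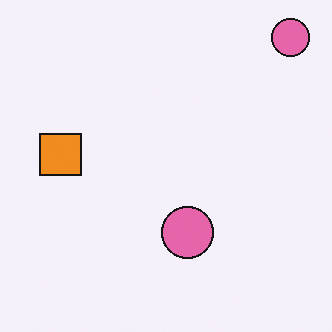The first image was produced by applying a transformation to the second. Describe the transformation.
The image was transposed (reflected across the top-left ↔ bottom-right diagonal).

Shapes have swapped their row and column positions — what was in the top-right is now in the bottom-left — a diagonal reflection.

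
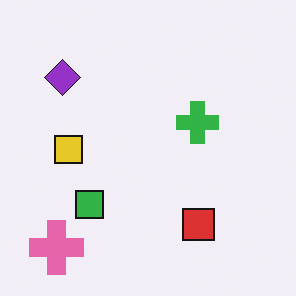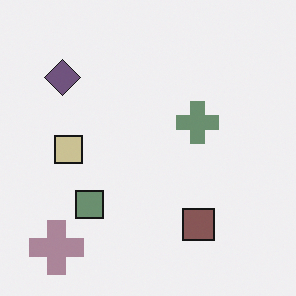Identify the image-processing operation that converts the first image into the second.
Made much more muted (saturation change).

All colors are more muted and greyish — a global saturation change.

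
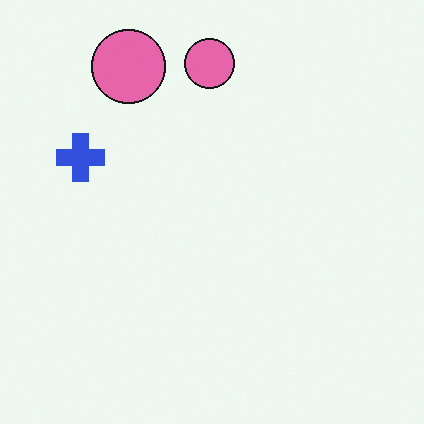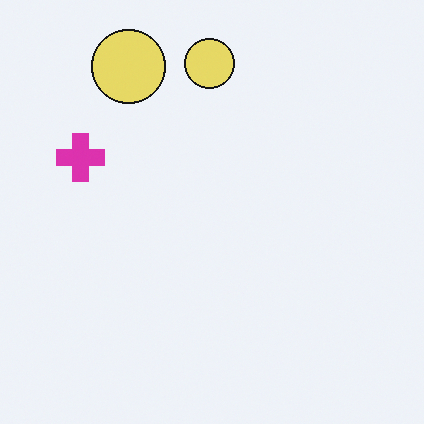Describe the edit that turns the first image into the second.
Hue-shifted noticeably.

Every shape's color has rotated by the same amount around the hue wheel — a uniform hue shift.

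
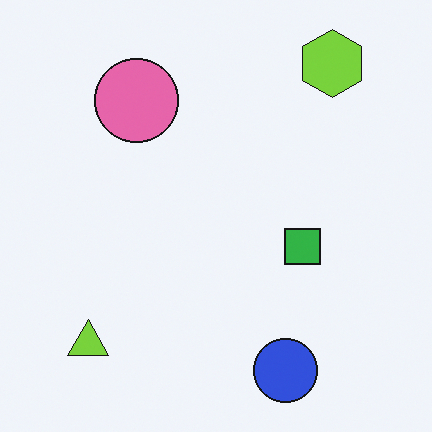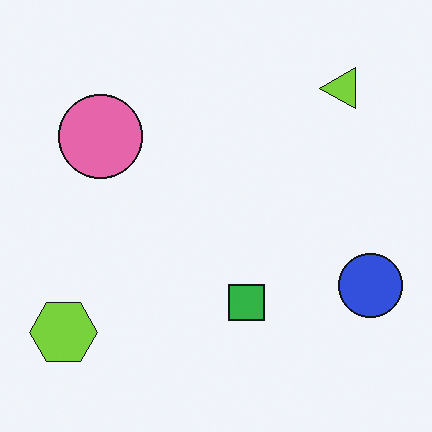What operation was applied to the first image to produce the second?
The transformation is: transposed (reflected across the top-left ↔ bottom-right diagonal).

Shapes have swapped their row and column positions — what was in the top-right is now in the bottom-left — a diagonal reflection.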